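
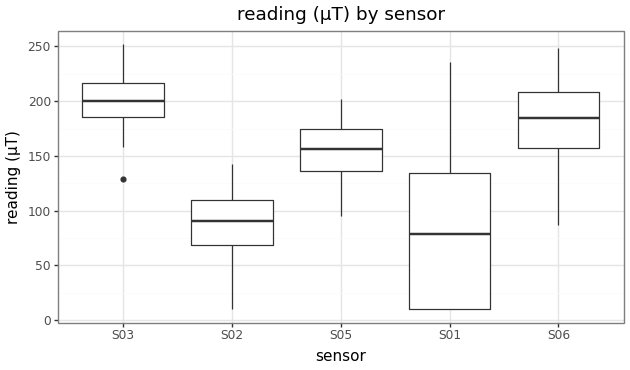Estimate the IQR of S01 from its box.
≈ 140

Q3 ≈ 140, Q1 ≈ 0; IQR ≈ 140.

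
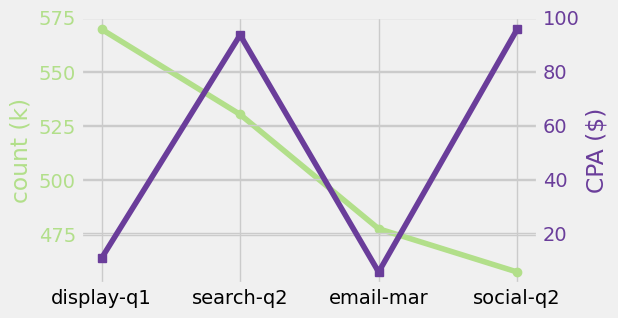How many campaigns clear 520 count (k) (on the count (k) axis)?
Above 520: display-q1, search-q2.

2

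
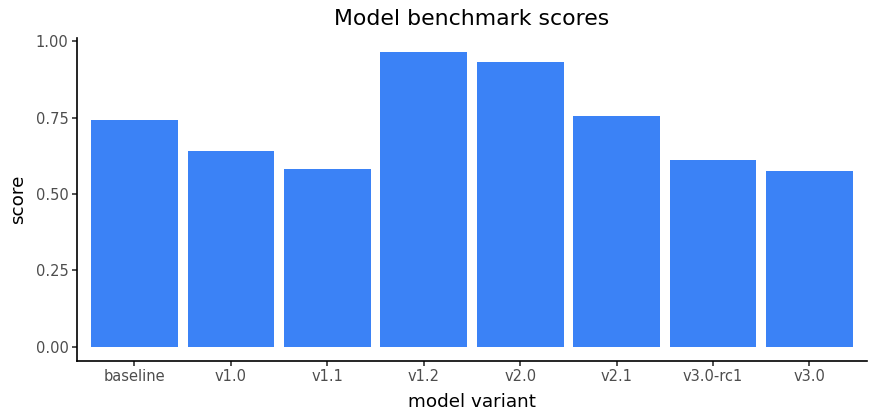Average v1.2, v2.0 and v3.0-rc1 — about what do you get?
(1.0 + 0.9 + 0.6) / 3 ≈ 0.83.

≈ 0.83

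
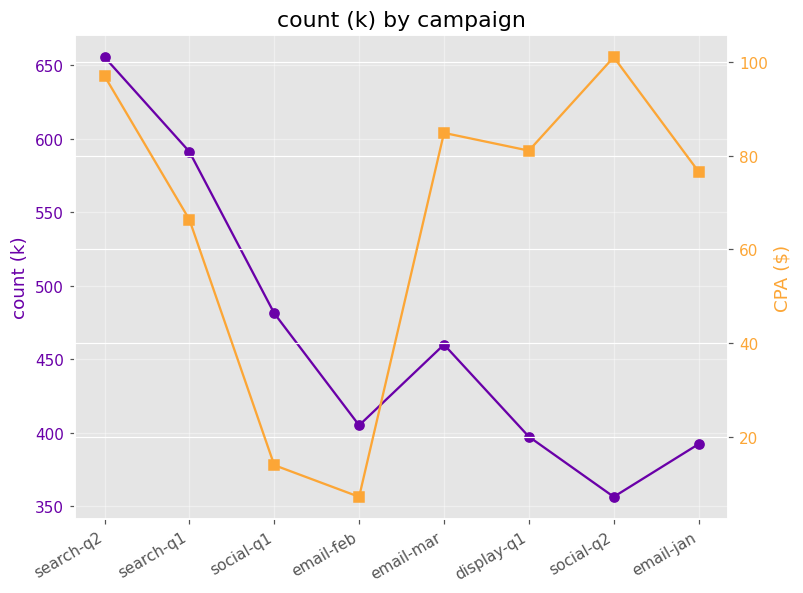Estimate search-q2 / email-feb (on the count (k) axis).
search-q2 ≈ 650, email-feb ≈ 400; 650/400 ≈ 1.62.

≈ 1.62×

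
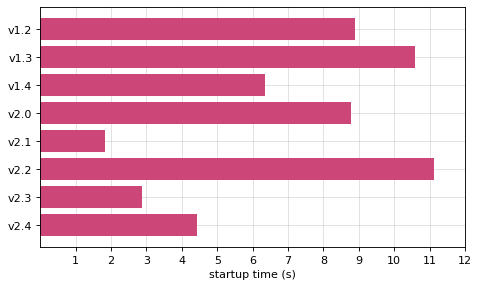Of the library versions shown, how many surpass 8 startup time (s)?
Above 8: v1.2, v1.3, v2.0, v2.2.

4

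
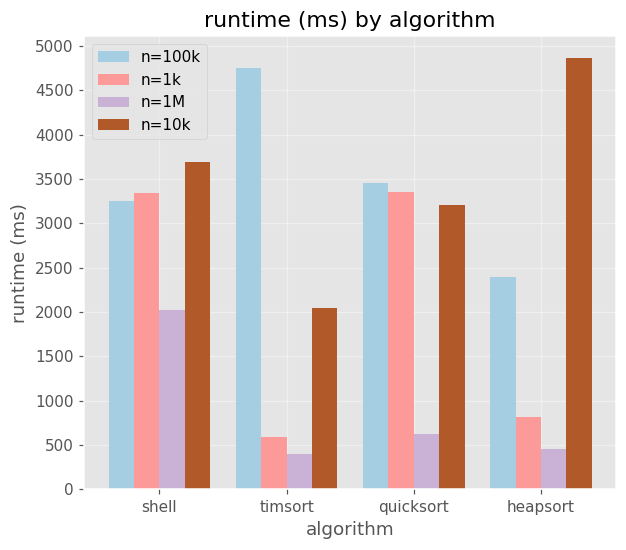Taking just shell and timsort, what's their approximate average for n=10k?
(3500 + 2000) / 2 ≈ 2750.

≈ 2750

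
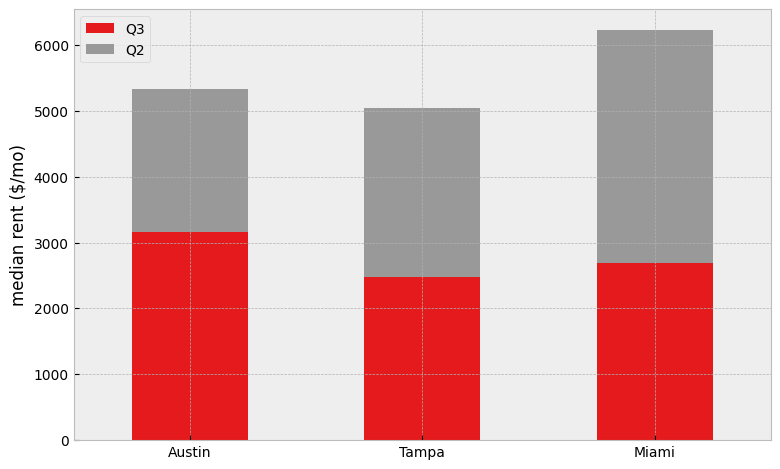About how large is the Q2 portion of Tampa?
Q2 top ≈ 5000, bottom ≈ 2000; segment ≈ 3000.

≈ 3000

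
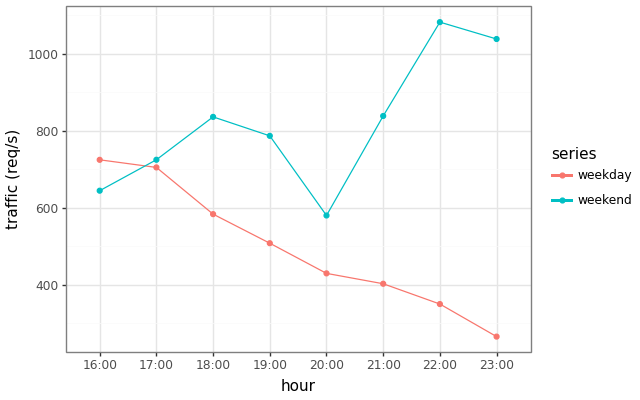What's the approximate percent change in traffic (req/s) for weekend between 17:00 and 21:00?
17:00 ≈ 700, 21:00 ≈ 800; (800 − 700) / 700 ≈ +14.3%.

≈ +14.3%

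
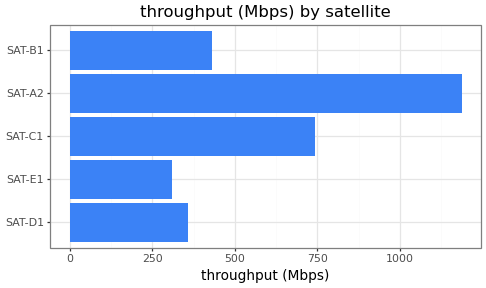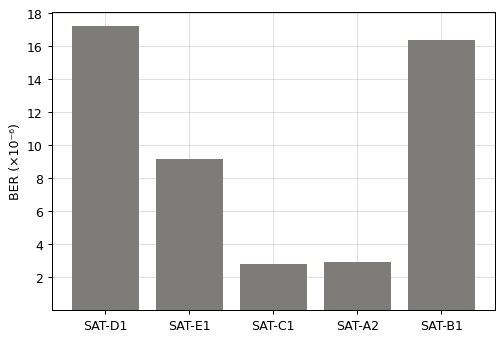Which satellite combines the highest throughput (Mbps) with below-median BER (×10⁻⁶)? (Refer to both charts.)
SAT-A2

Chart 2 median BER (×10⁻⁶) ≈ 10; below-median satellites: SAT-C1, SAT-A2. Among those, SAT-A2 has the highest throughput (Mbps) (≈ 1200).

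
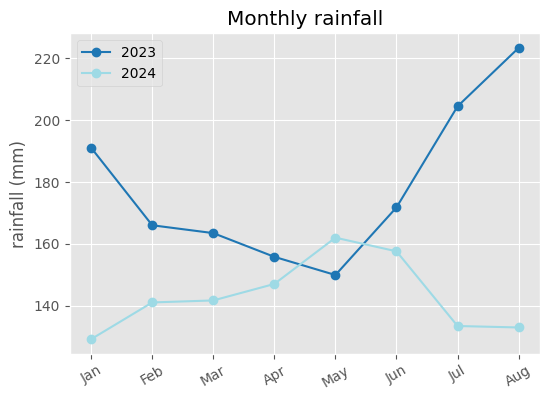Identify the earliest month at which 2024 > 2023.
Apr: 2024 ≈ 150 vs 2023 ≈ 160 (not yet); May: 2024 ≈ 160 vs 2023 ≈ 150 (first crossover).

May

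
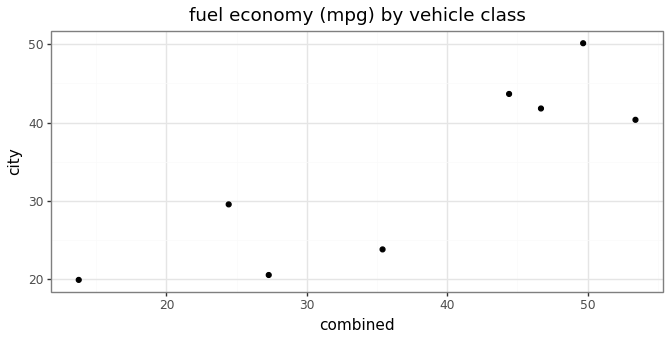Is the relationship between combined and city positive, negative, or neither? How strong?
Points are positively correlated; strong (|r| ≈ 0.9).

positive, strong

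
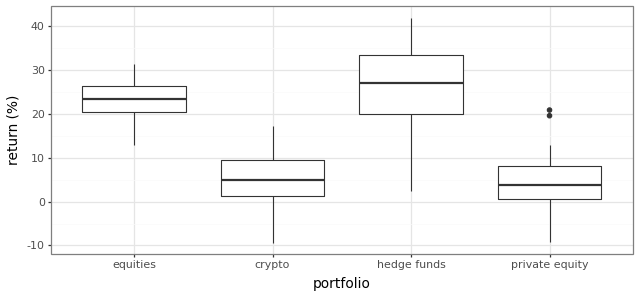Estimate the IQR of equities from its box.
≈ 6

Q3 ≈ 26, Q1 ≈ 20; IQR ≈ 6.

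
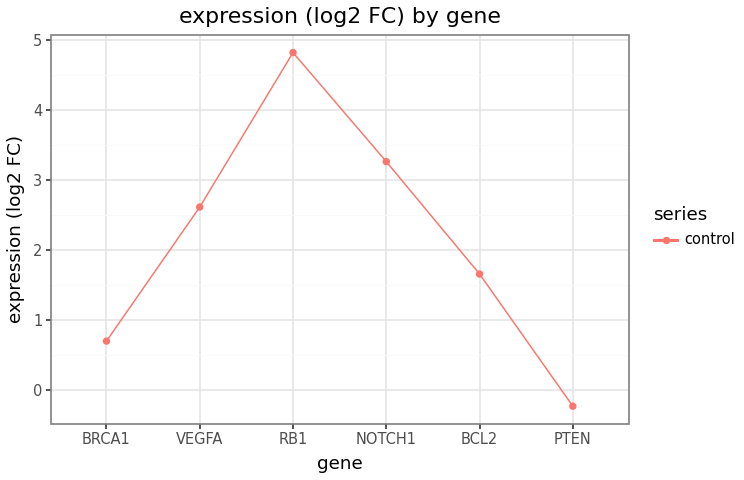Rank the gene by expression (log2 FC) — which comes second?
Top 3: RB1 ≈ 5.0, NOTCH1 ≈ 3.5, VEGFA ≈ 2.5.

NOTCH1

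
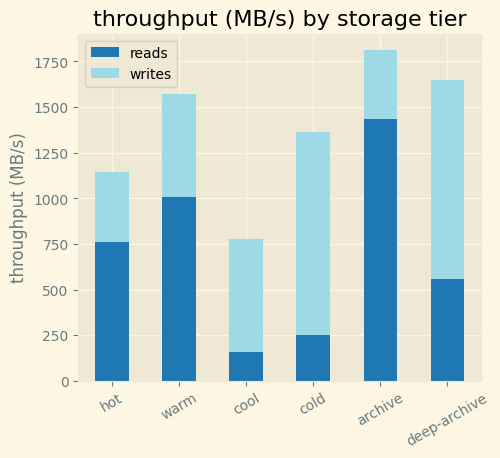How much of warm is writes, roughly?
writes top ≈ 1600, bottom ≈ 1000; segment ≈ 600.

≈ 600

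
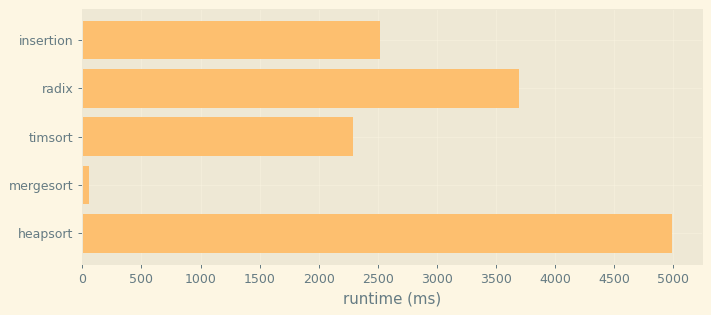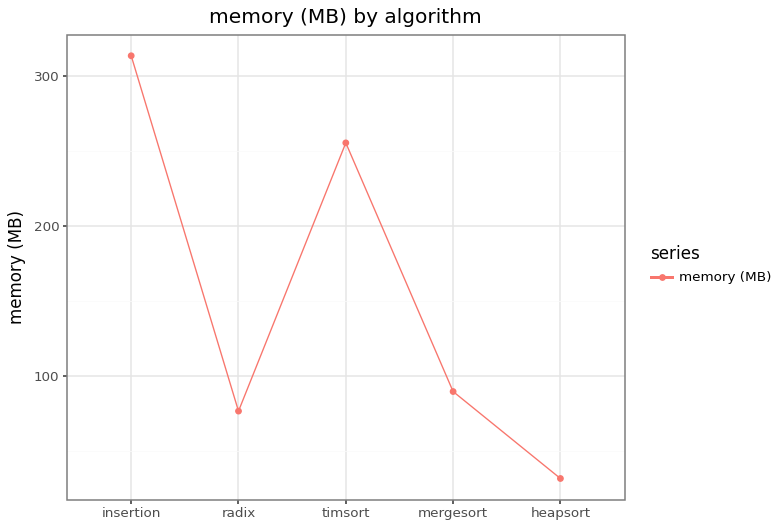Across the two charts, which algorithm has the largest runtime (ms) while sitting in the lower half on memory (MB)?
Chart 2 median memory (MB) ≈ 100; below-median algorithms: radix, heapsort. Among those, heapsort has the highest runtime (ms) (≈ 5000).

heapsort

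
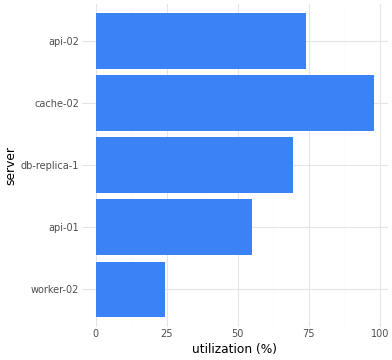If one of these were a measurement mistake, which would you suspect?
worker-02

worker-02 ≈ 20; the rest sit between ≈ 60 and ≈ 100.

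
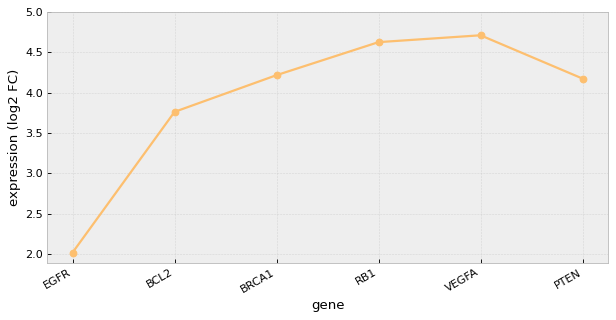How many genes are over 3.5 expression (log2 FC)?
Above 3.5: BCL2, BRCA1, RB1, VEGFA, PTEN.

5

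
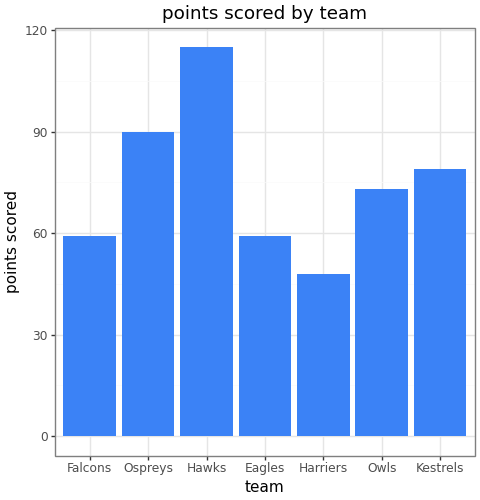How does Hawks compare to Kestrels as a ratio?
Hawks ≈ 120, Kestrels ≈ 80; 120/80 ≈ 1.5.

≈ 1.5×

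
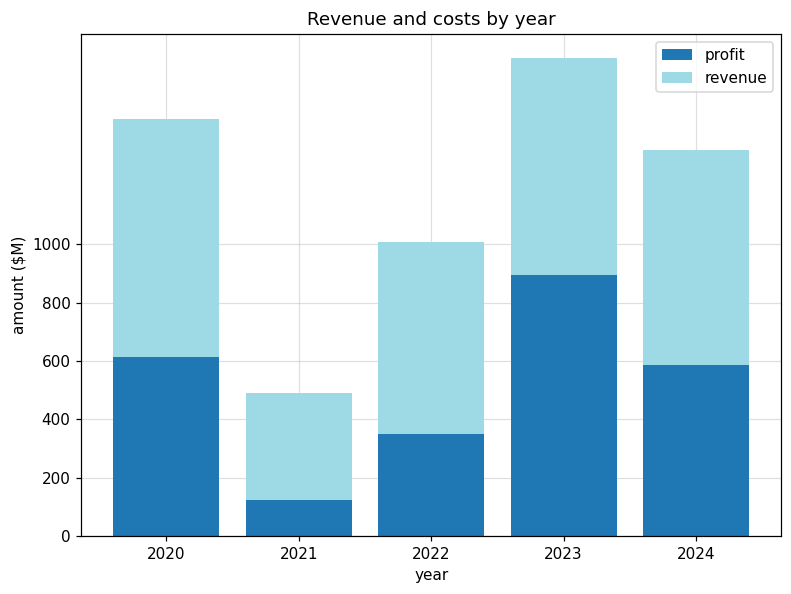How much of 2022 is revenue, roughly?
revenue top ≈ 1000, bottom ≈ 400; segment ≈ 600.

≈ 600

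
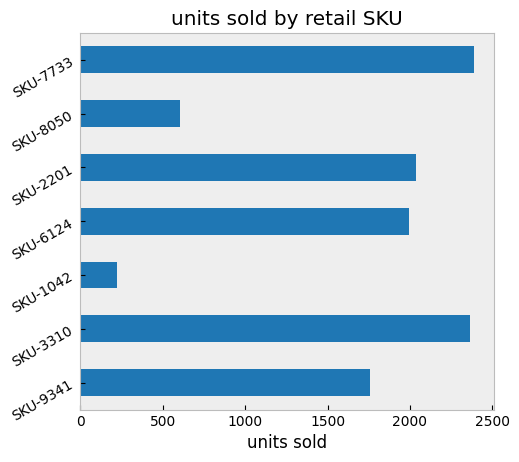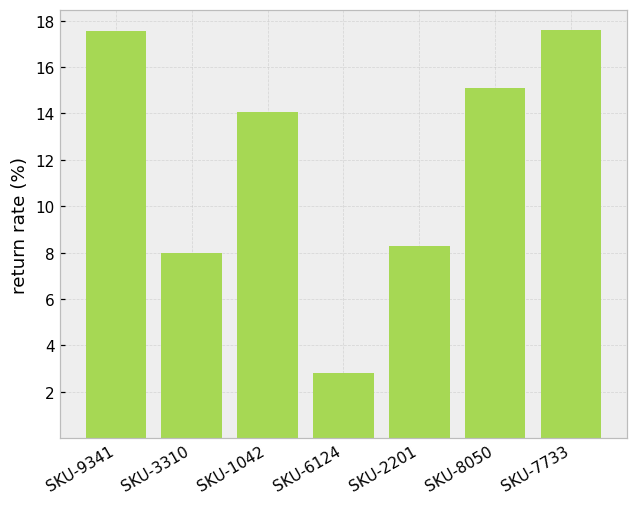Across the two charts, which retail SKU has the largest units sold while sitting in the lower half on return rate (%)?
SKU-3310

Chart 2 median return rate (%) ≈ 14; below-median retail SKUs: SKU-3310, SKU-6124, SKU-2201. Among those, SKU-3310 has the highest units sold (≈ 2500).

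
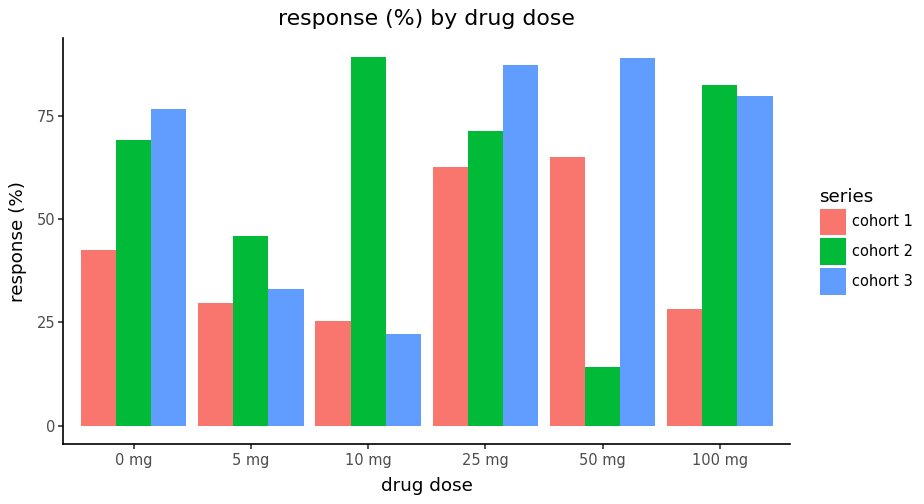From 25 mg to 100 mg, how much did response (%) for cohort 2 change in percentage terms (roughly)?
25 mg ≈ 70, 100 mg ≈ 80; (80 − 70) / 70 ≈ +14.3%.

≈ +14.3%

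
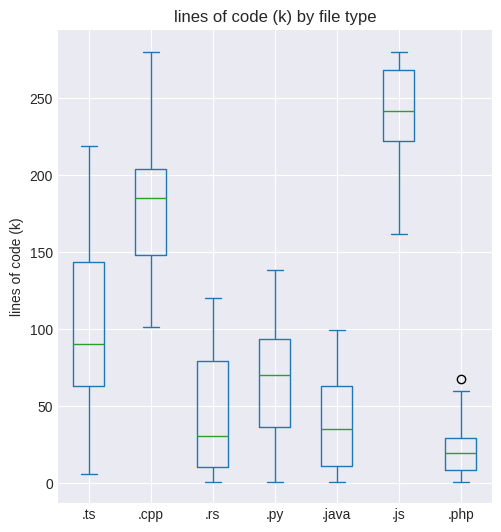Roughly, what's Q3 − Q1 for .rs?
Q3 ≈ 80, Q1 ≈ 20; IQR ≈ 60.

≈ 60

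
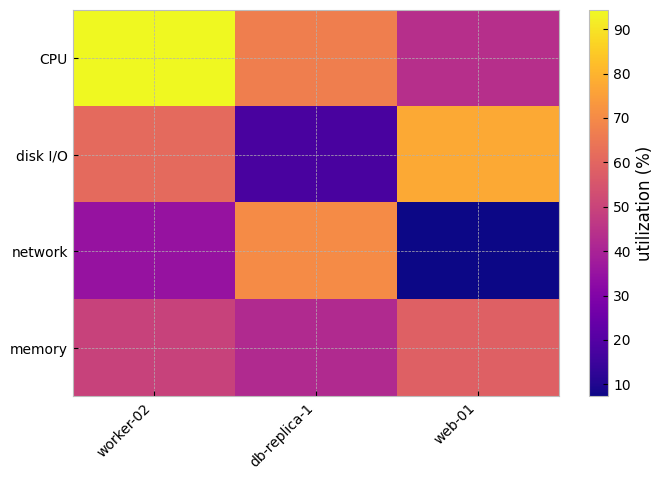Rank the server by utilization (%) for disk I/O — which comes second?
worker-02

Top 3 for disk I/O: web-01 ≈ 80, worker-02 ≈ 60, db-replica-1 ≈ 20.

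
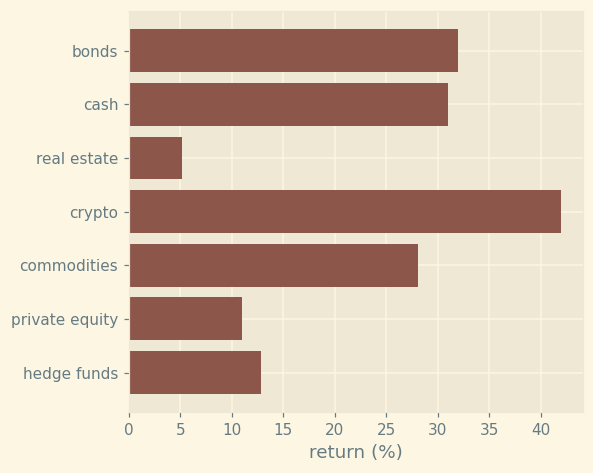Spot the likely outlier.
real estate

real estate ≈ 5; the rest sit between ≈ 10 and ≈ 40.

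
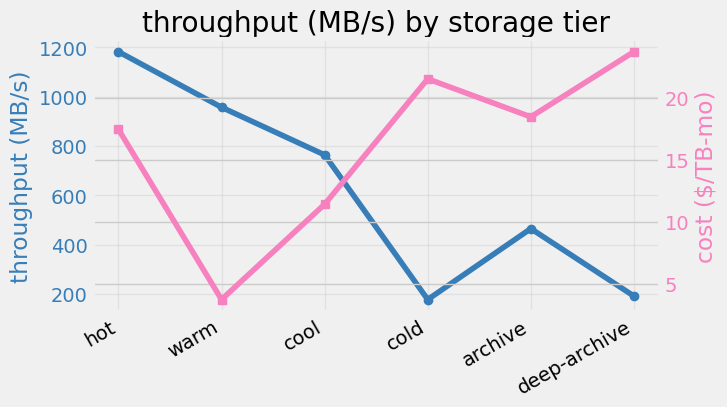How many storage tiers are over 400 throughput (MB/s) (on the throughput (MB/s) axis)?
4

Above 400: hot, warm, cool, archive.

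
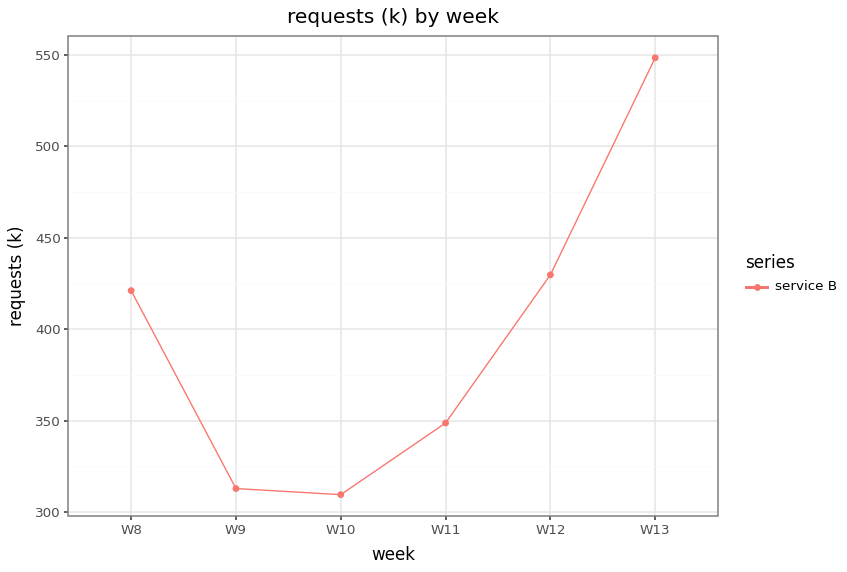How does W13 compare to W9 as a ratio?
W13 ≈ 540, W9 ≈ 320; 540/320 ≈ 1.69.

≈ 1.69×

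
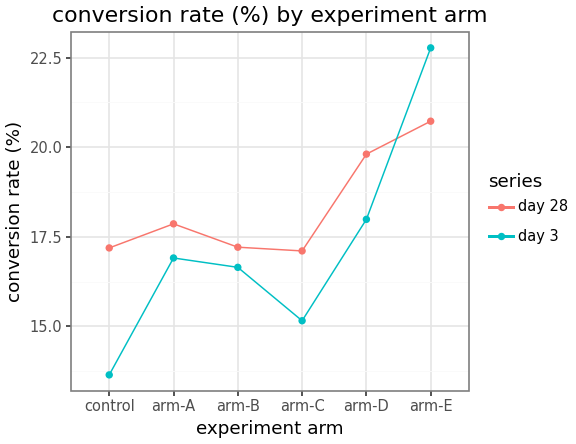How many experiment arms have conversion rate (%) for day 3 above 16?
4

Above 16: arm-A, arm-B, arm-D, arm-E.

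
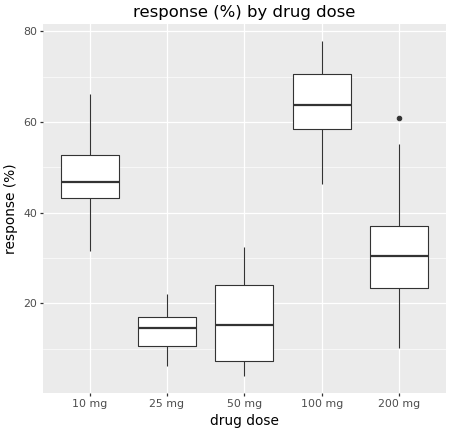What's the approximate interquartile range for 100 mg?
Q3 ≈ 70, Q1 ≈ 60; IQR ≈ 10.

≈ 10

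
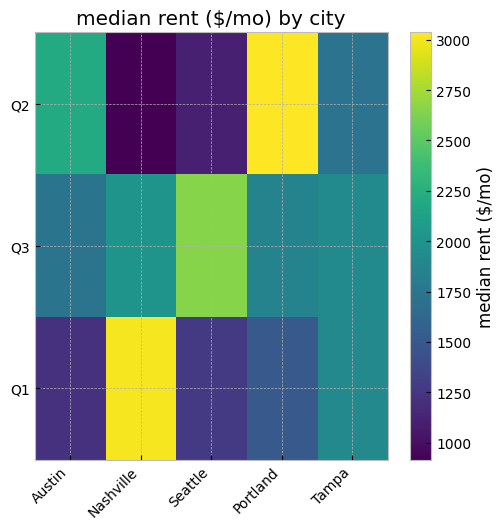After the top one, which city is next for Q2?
Austin

Top 3 for Q2: Portland ≈ 3000, Austin ≈ 2200, Tampa ≈ 1800.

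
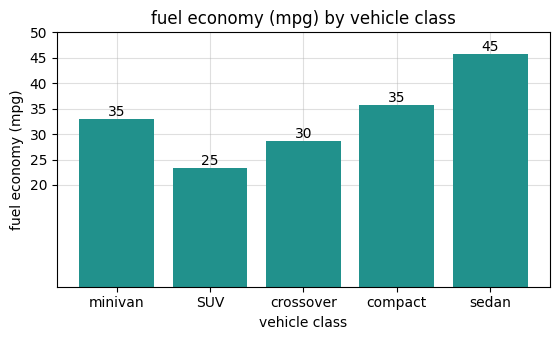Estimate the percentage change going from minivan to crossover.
minivan ≈ 35, crossover ≈ 30; (30 − 35) / 35 ≈ -14.3%.

≈ -14.3%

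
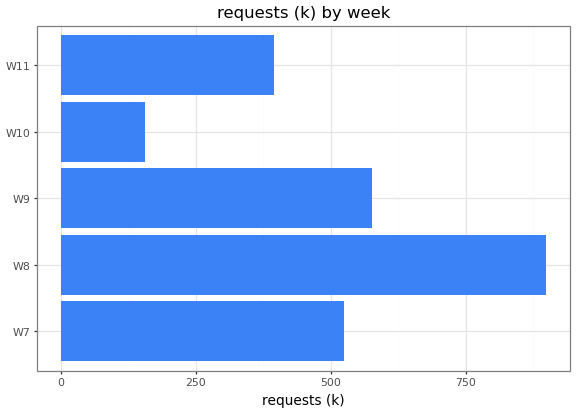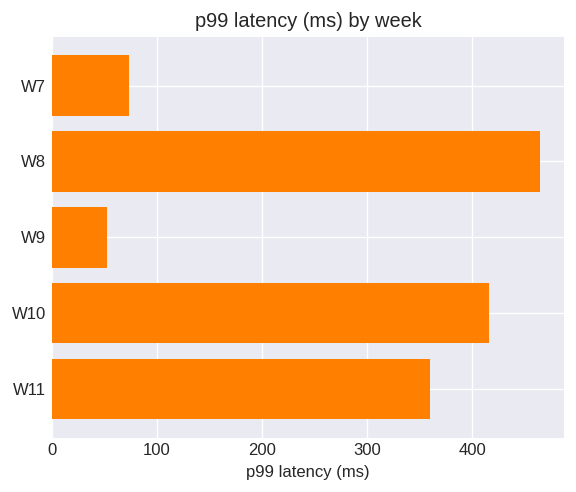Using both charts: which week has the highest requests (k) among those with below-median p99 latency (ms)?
W9

Chart 2 median p99 latency (ms) ≈ 350; below-median weeks: W7, W9. Among those, W9 has the highest requests (k) (≈ 600).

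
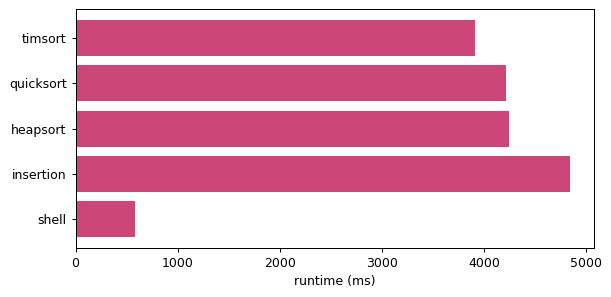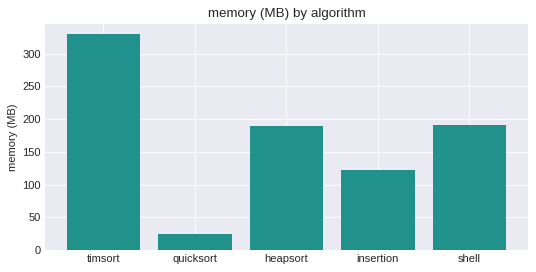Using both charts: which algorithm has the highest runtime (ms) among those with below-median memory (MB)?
insertion

Chart 2 median memory (MB) ≈ 200; below-median algorithms: quicksort, insertion. Among those, insertion has the highest runtime (ms) (≈ 5000).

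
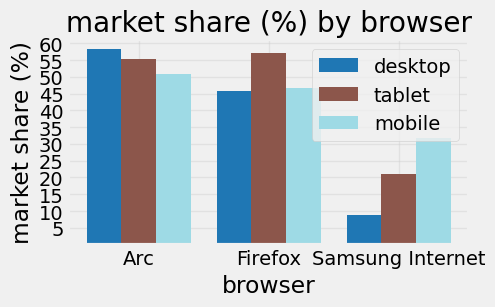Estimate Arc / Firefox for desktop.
Arc ≈ 60, Firefox ≈ 45; 60/45 ≈ 1.33.

≈ 1.33×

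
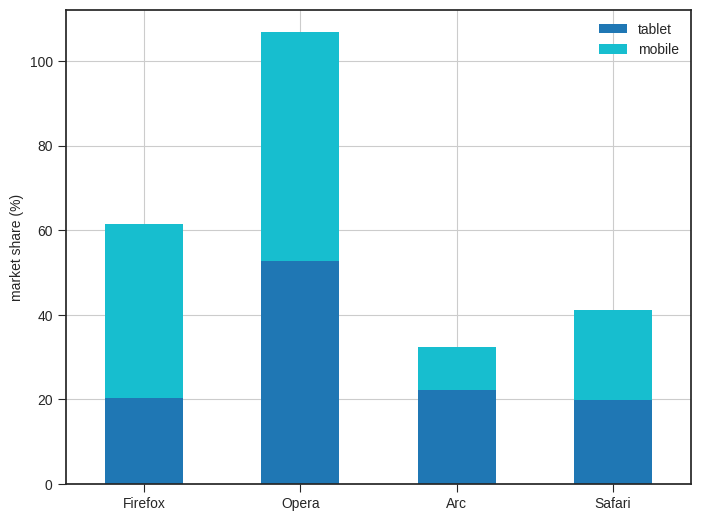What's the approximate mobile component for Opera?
≈ 60

mobile top ≈ 110, bottom ≈ 50; segment ≈ 60.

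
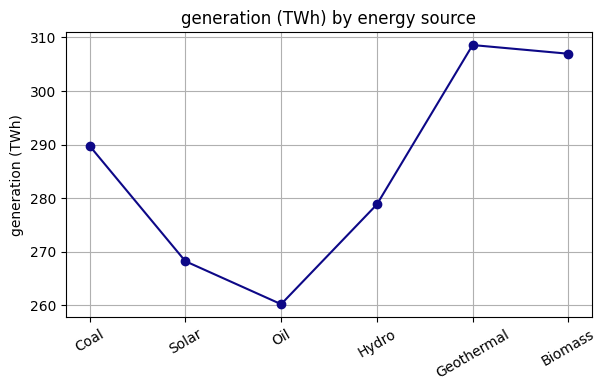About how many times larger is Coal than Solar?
≈ 1.07×

Coal ≈ 290, Solar ≈ 270; 290/270 ≈ 1.07.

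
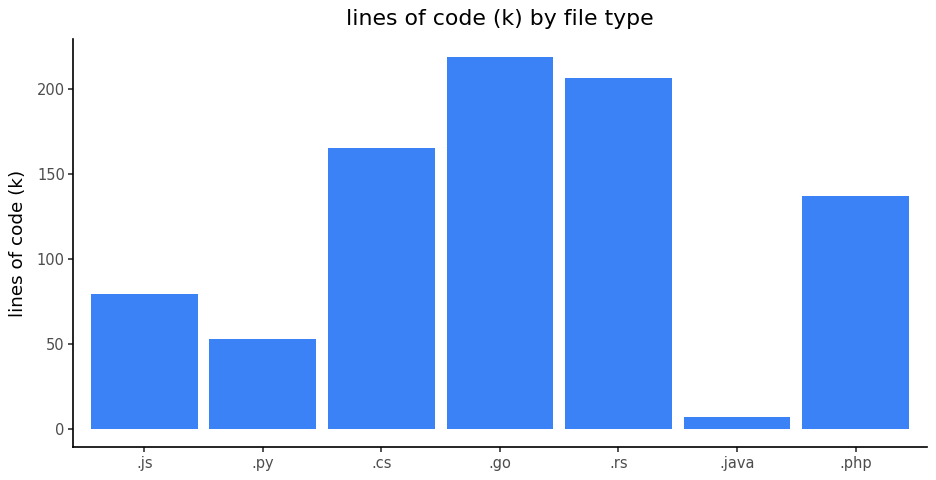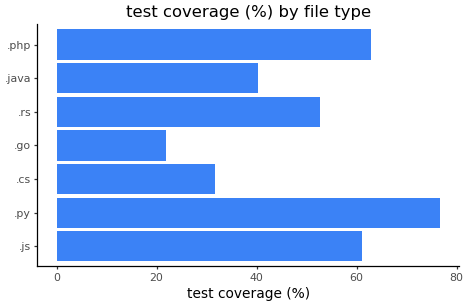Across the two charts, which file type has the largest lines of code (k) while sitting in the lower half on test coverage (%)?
.go

Chart 2 median test coverage (%) ≈ 50; below-median file types: .cs, .go, .java. Among those, .go has the highest lines of code (k) (≈ 225).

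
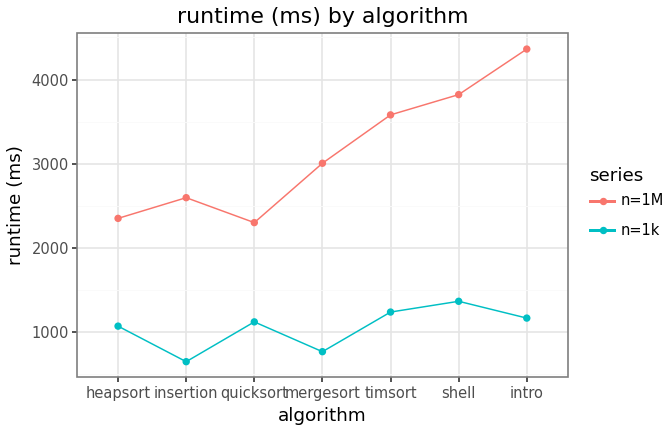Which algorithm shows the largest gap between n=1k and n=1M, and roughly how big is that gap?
intro: n=1k ≈ 1000, n=1M ≈ 4500 → gap ≈ 3500. Next-largest (shell) is only ≈ 2500.

intro, ≈ 3500 ms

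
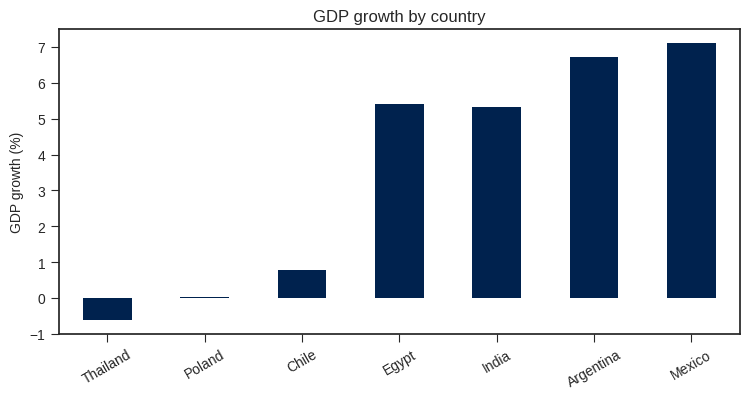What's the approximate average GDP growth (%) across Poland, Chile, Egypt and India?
≈ 3

(0 + 1 + 5 + 5) / 4 ≈ 3.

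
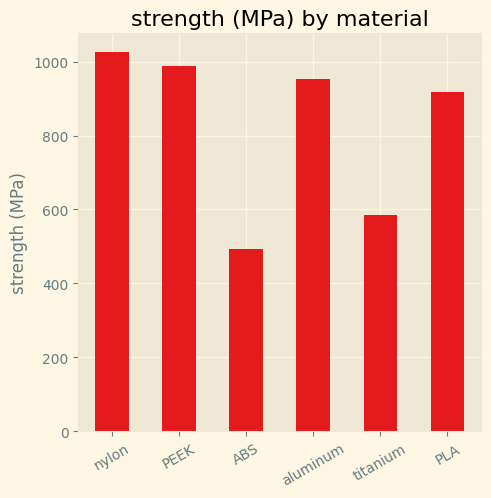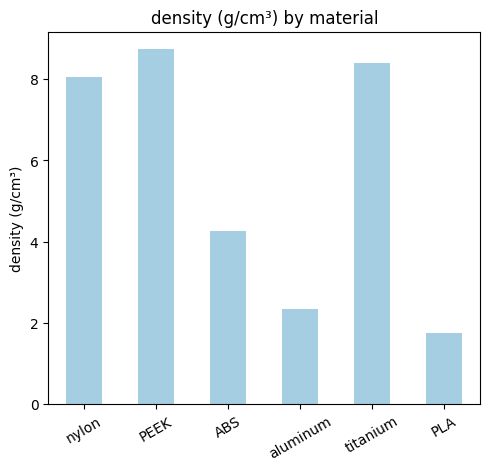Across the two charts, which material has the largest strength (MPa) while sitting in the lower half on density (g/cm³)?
aluminum

Chart 2 median density (g/cm³) ≈ 6; below-median materials: ABS, aluminum, PLA. Among those, aluminum has the highest strength (MPa) (≈ 1000).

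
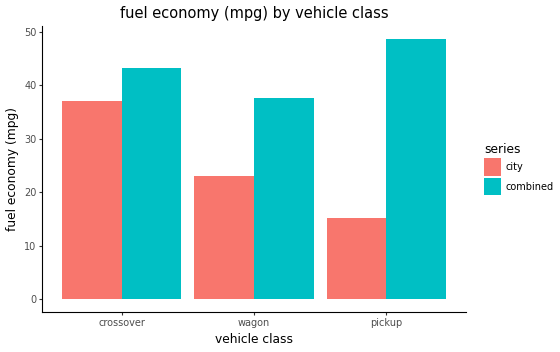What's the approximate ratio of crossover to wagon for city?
≈ 1.4×

crossover ≈ 35, wagon ≈ 25; 35/25 ≈ 1.4.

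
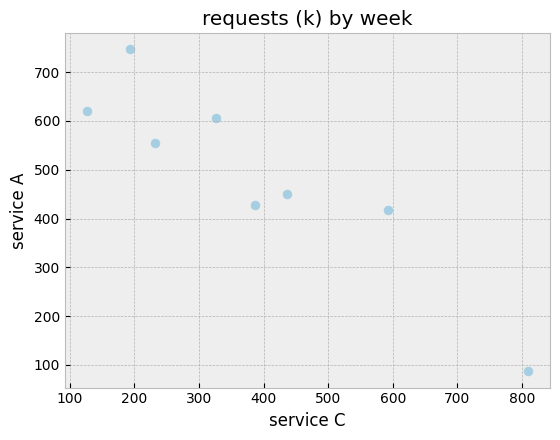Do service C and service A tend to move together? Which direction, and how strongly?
Points are negatively correlated; strong (|r| ≈ 0.9).

negative, strong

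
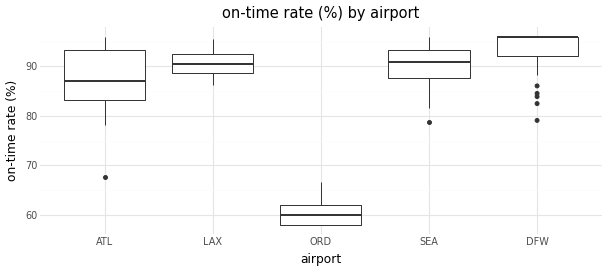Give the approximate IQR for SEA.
Q3 ≈ 95, Q1 ≈ 90; IQR ≈ 5.

≈ 5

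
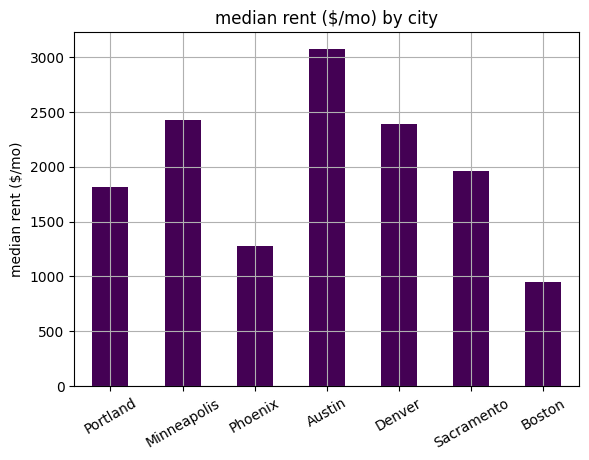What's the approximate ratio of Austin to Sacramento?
Austin ≈ 3000, Sacramento ≈ 2000; 3000/2000 ≈ 1.5.

≈ 1.5×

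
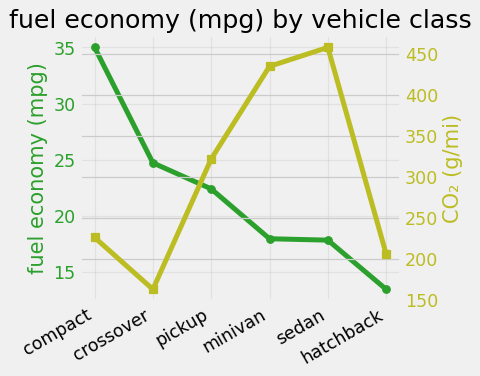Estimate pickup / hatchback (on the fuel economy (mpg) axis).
pickup ≈ 22, hatchback ≈ 14; 22/14 ≈ 1.57.

≈ 1.57×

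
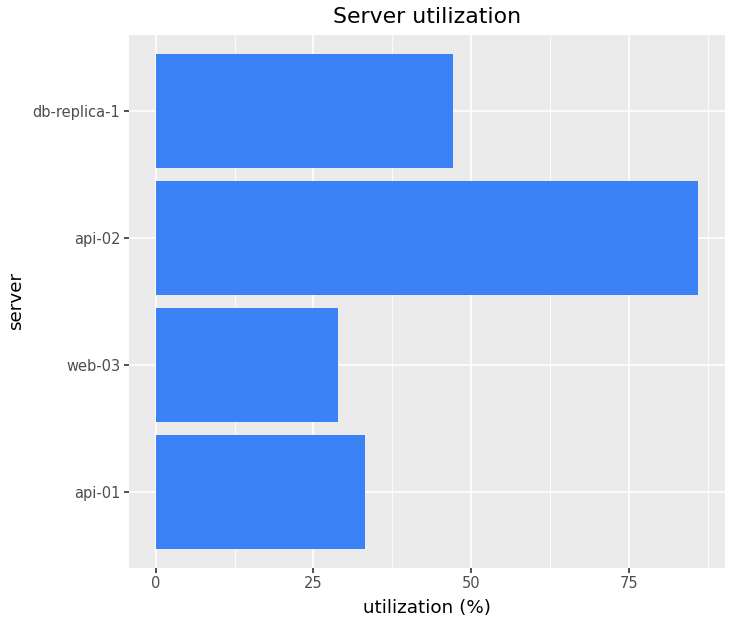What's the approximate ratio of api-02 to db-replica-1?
api-02 ≈ 90, db-replica-1 ≈ 50; 90/50 ≈ 1.8.

≈ 1.8×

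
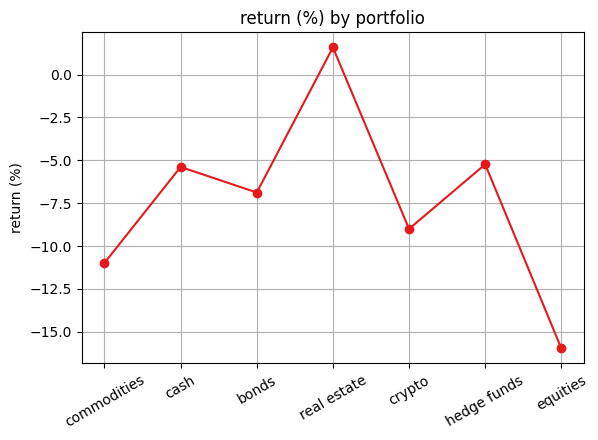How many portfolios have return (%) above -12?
6

Above -12: commodities, cash, bonds, real estate, crypto, hedge funds.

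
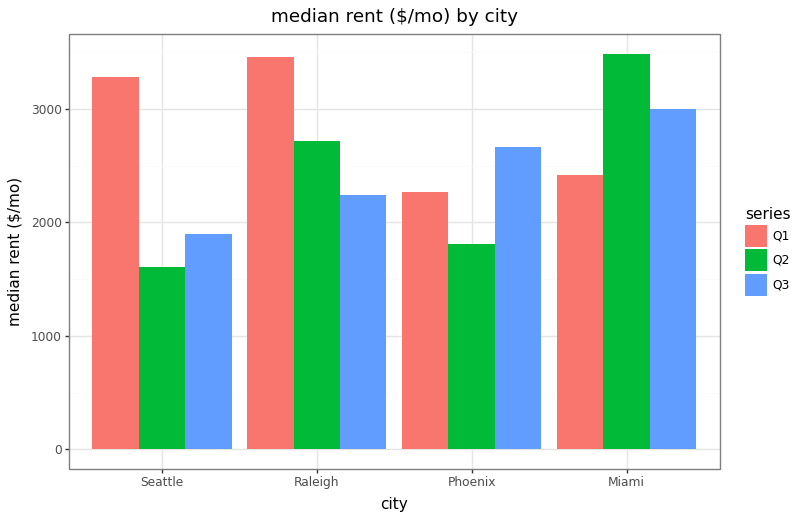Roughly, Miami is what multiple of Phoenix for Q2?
Miami ≈ 3500, Phoenix ≈ 2000; 3500/2000 ≈ 1.75.

≈ 1.75×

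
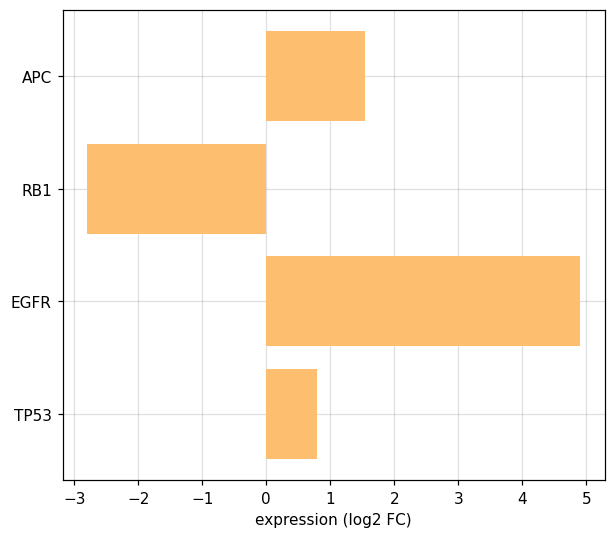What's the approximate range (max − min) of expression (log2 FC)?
≈ 8

Max EGFR ≈ 5, min RB1 ≈ -3; range ≈ 8.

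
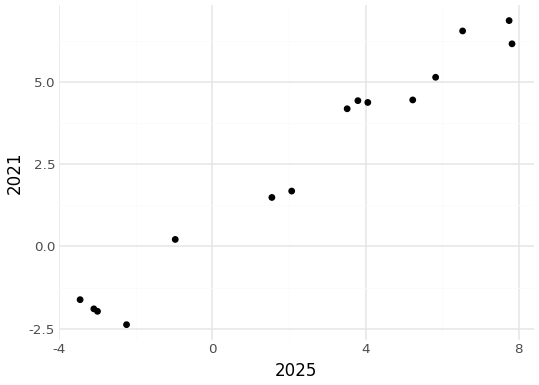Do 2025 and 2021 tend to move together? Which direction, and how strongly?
positive, strong

Points are positively correlated; strong (|r| ≈ 1.0).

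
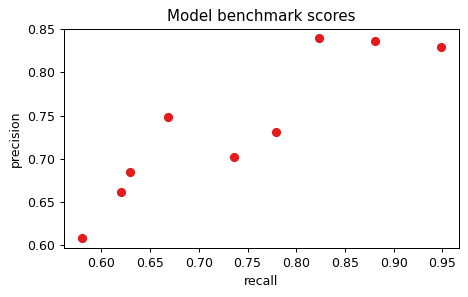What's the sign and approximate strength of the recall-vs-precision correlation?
Points are positively correlated; strong (|r| ≈ 0.9).

positive, strong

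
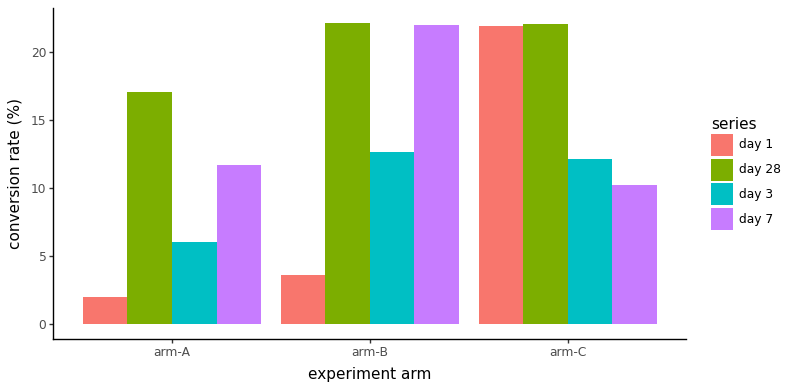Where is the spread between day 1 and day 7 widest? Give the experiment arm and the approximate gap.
arm-B: day 1 ≈ 4, day 7 ≈ 22 → gap ≈ 18. Next-largest (arm-C) is only ≈ 12.

arm-B, ≈ 18 %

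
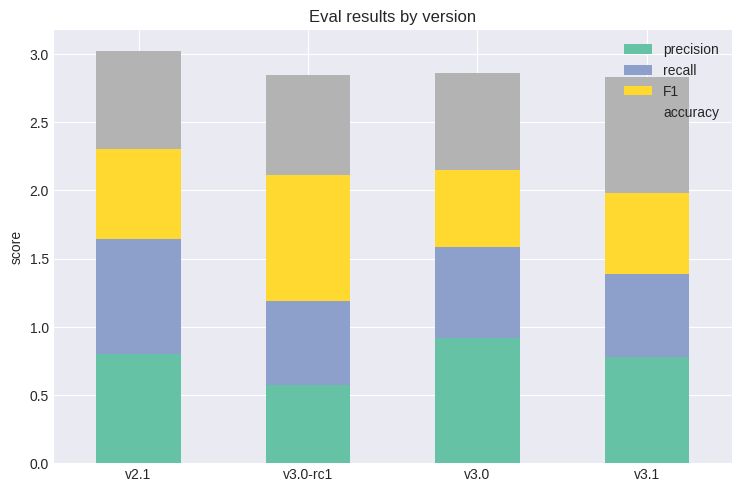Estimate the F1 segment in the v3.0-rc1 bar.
≈ 1.0

F1 top ≈ 2.0, bottom ≈ 1.0; segment ≈ 1.0.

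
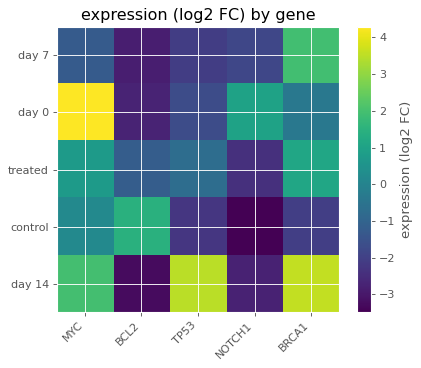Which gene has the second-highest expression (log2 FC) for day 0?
Top 3 for day 0: MYC ≈ 4, NOTCH1 ≈ 1, BRCA1 ≈ 0.

NOTCH1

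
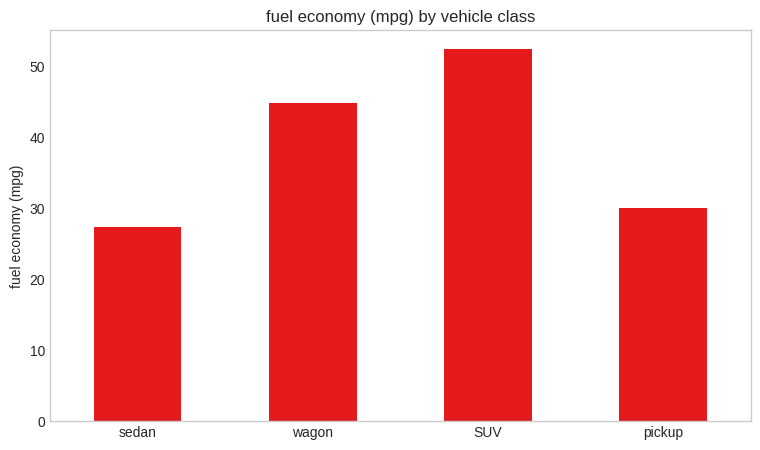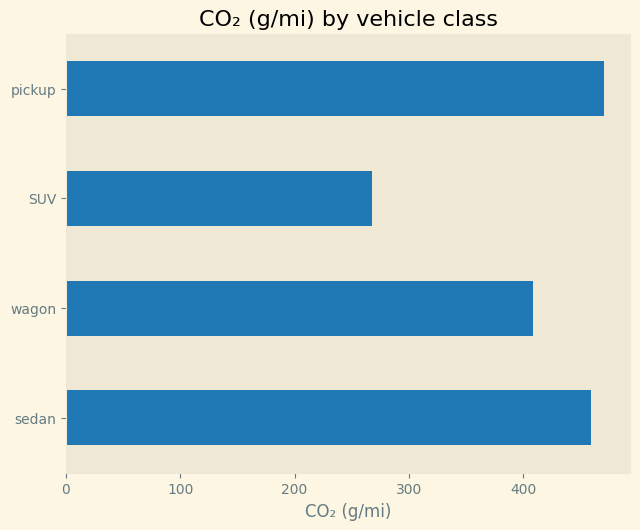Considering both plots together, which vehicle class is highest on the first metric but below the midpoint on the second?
Chart 2 median CO₂ (g/mi) ≈ 450; below-median vehicle classes: wagon, SUV. Among those, SUV has the highest fuel economy (mpg) (≈ 55).

SUV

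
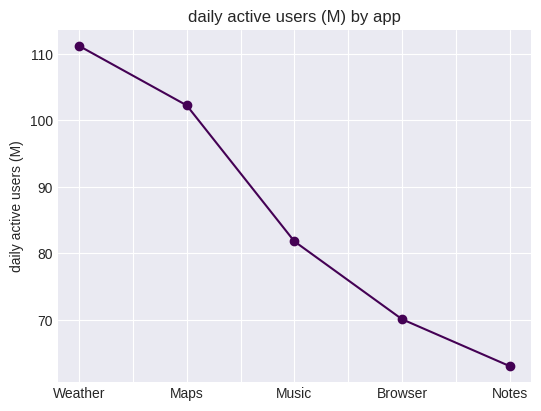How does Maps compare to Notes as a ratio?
≈ 1.54×

Maps ≈ 100, Notes ≈ 65; 100/65 ≈ 1.54.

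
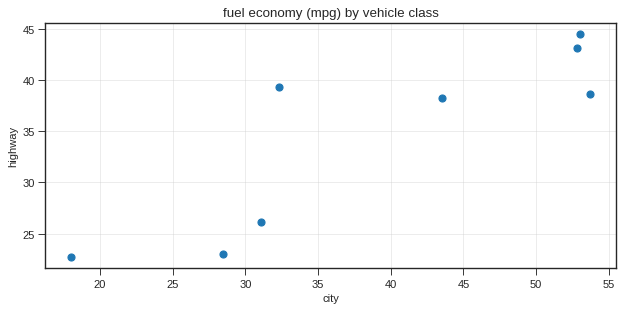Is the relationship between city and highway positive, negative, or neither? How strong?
Points are positively correlated; strong (|r| ≈ 0.9).

positive, strong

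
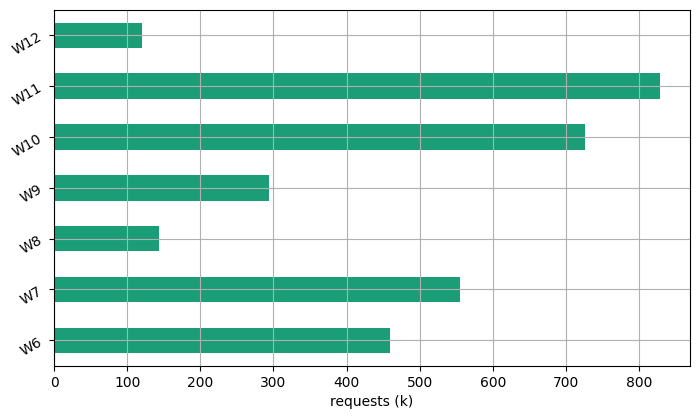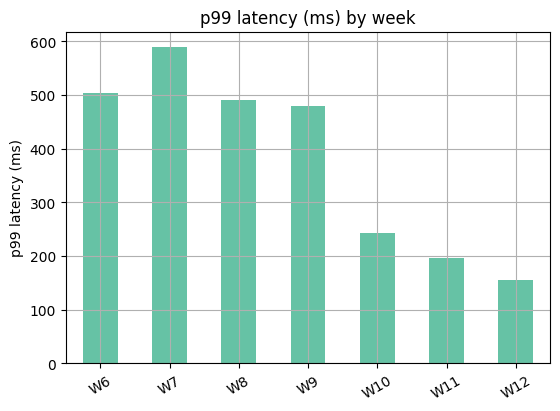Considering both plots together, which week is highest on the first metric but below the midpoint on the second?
W11

Chart 2 median p99 latency (ms) ≈ 500; below-median weeks: W10, W11, W12. Among those, W11 has the highest requests (k) (≈ 800).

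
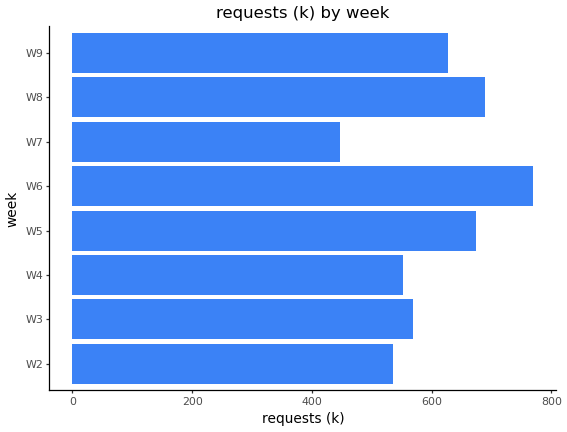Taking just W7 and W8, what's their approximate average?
≈ 550

(400 + 700) / 2 ≈ 550.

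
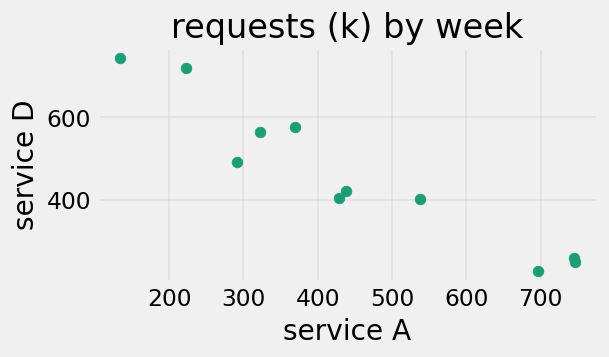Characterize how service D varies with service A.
Points are negatively correlated; strong (|r| ≈ 1.0).

negative, strong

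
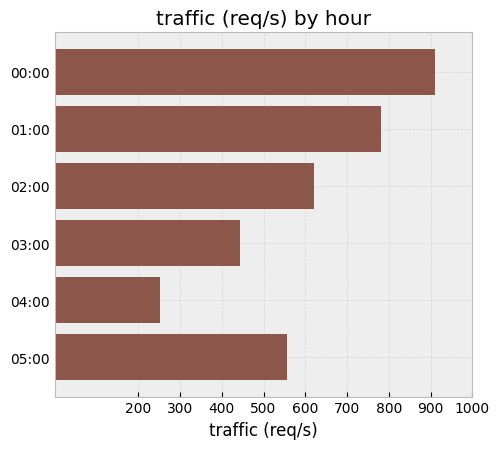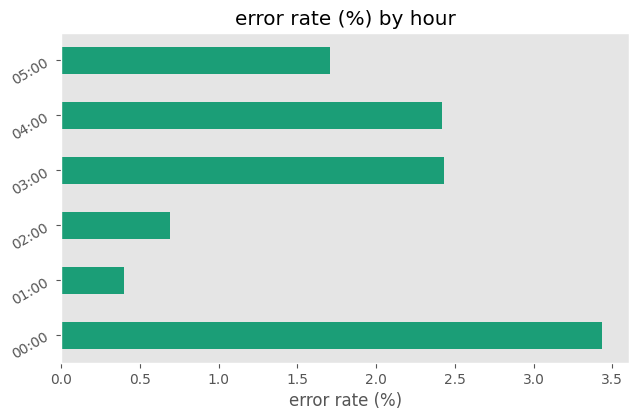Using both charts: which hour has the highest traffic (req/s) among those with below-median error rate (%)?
01:00

Chart 2 median error rate (%) ≈ 2; below-median hours: 01:00, 02:00, 05:00. Among those, 01:00 has the highest traffic (req/s) (≈ 800).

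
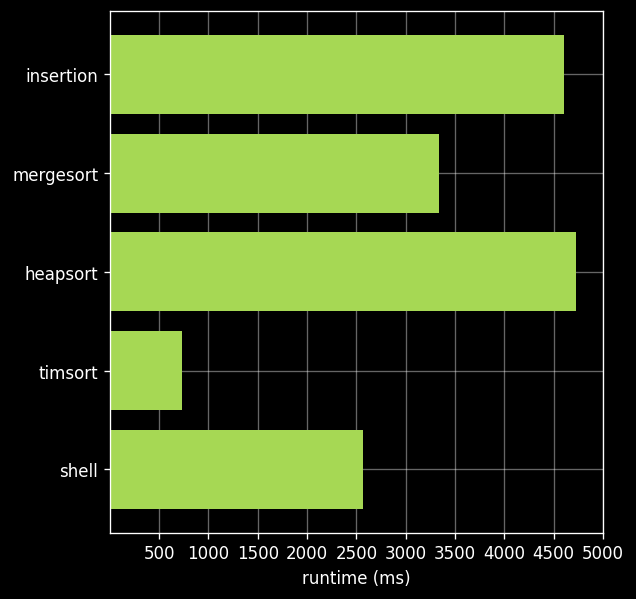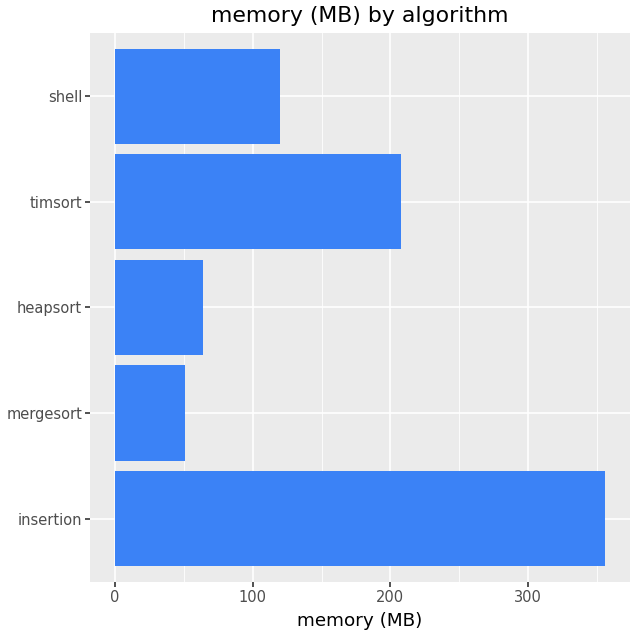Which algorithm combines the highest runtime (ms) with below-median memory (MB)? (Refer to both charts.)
heapsort

Chart 2 median memory (MB) ≈ 100; below-median algorithms: mergesort, heapsort. Among those, heapsort has the highest runtime (ms) (≈ 4500).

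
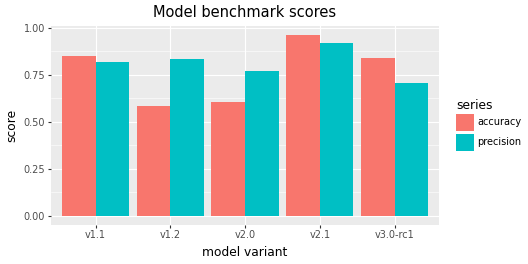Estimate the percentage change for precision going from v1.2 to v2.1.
≈ +12.5%

v1.2 ≈ 0.8, v2.1 ≈ 0.9; (0.9 − 0.8) / 0.8 ≈ +12.5%.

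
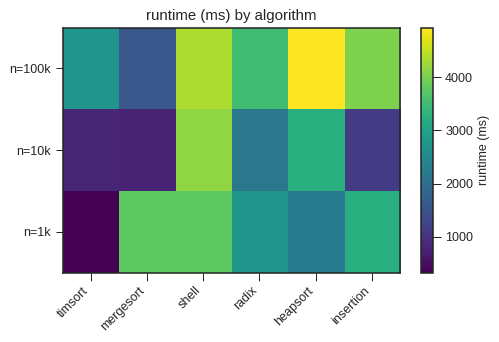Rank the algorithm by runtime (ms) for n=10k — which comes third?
radix

Top 4 for n=10k: shell ≈ 4000, heapsort ≈ 3000, radix ≈ 2000, insertion ≈ 1000.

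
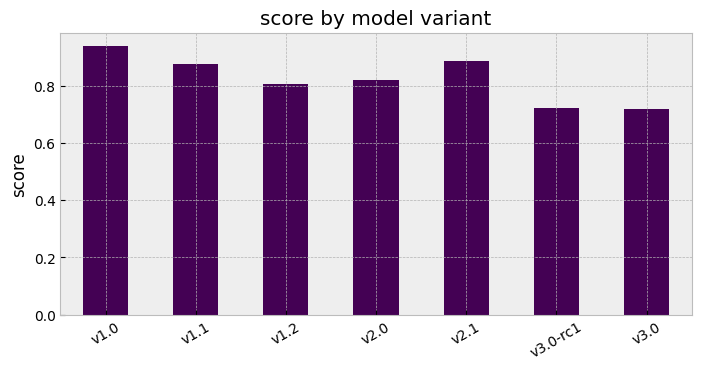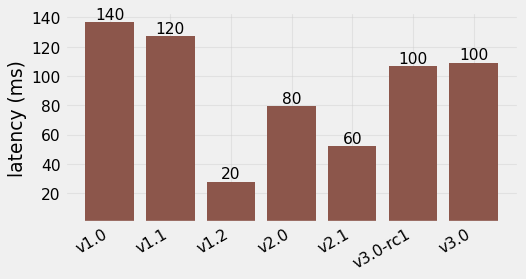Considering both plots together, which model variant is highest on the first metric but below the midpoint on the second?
v2.1

Chart 2 median latency (ms) ≈ 100; below-median model variants: v1.2, v2.0, v2.1. Among those, v2.1 has the highest score (≈ 0.9).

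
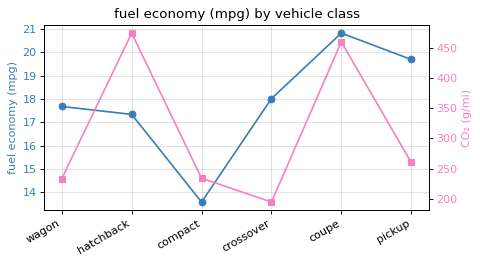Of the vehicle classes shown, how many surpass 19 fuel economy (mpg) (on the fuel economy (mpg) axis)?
Above 19: coupe, pickup.

2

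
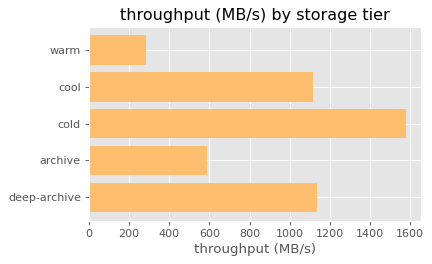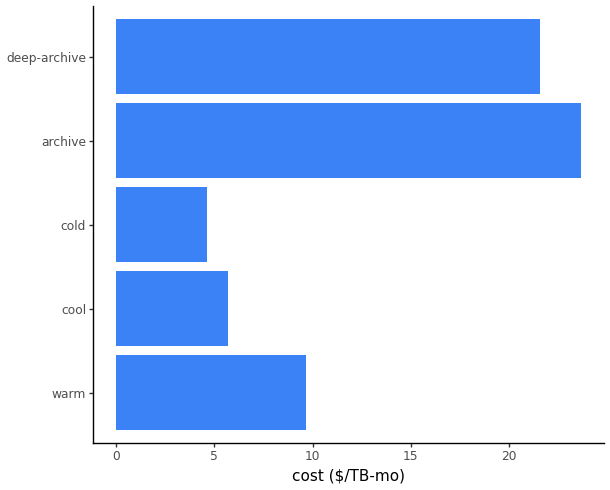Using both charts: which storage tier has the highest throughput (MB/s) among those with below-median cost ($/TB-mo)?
cold

Chart 2 median cost ($/TB-mo) ≈ 10; below-median storage tiers: cool, cold. Among those, cold has the highest throughput (MB/s) (≈ 1600).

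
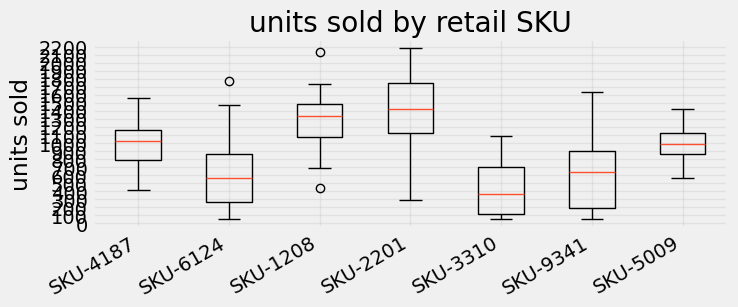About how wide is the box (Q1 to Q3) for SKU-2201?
Q3 ≈ 1700, Q1 ≈ 1100; IQR ≈ 600.

≈ 600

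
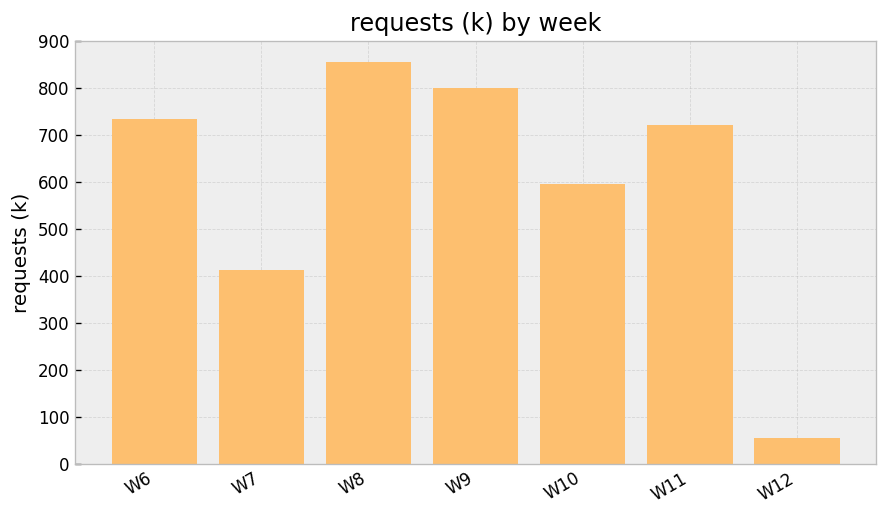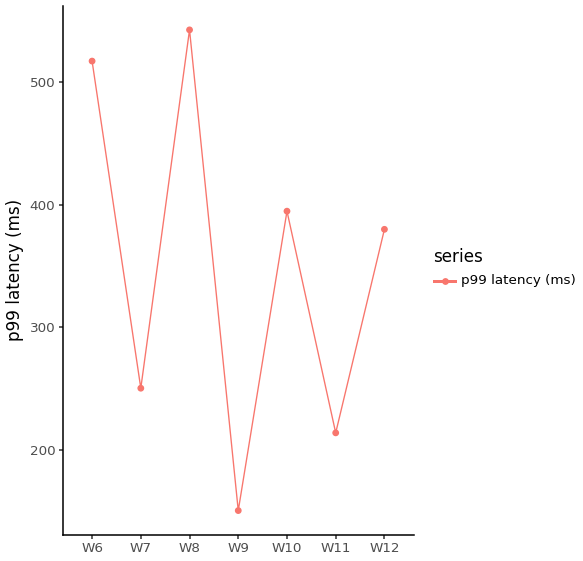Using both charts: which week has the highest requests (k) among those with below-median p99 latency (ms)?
W9

Chart 2 median p99 latency (ms) ≈ 400; below-median weeks: W7, W9, W11. Among those, W9 has the highest requests (k) (≈ 800).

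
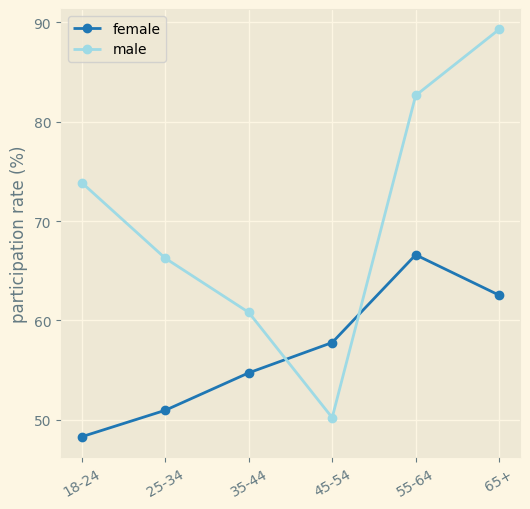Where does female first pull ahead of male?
45-54

35-44: female ≈ 55 vs male ≈ 60 (not yet); 45-54: female ≈ 60 vs male ≈ 50 (first crossover).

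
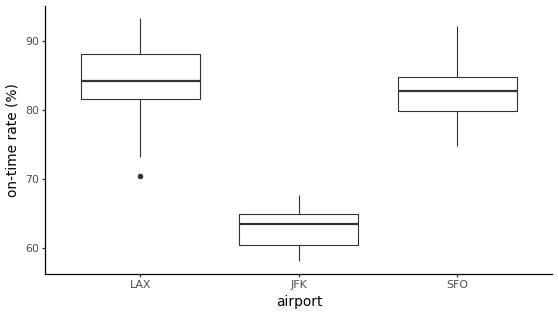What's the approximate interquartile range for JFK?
≈ 4

Q3 ≈ 64, Q1 ≈ 60; IQR ≈ 4.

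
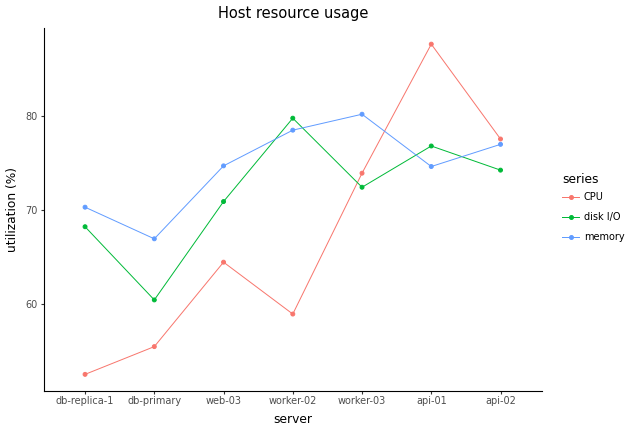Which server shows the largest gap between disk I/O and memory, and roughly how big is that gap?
worker-03: disk I/O ≈ 70, memory ≈ 80 → gap ≈ 10. Next-largest (db-primary) is only ≈ 5.

worker-03, ≈ 10 %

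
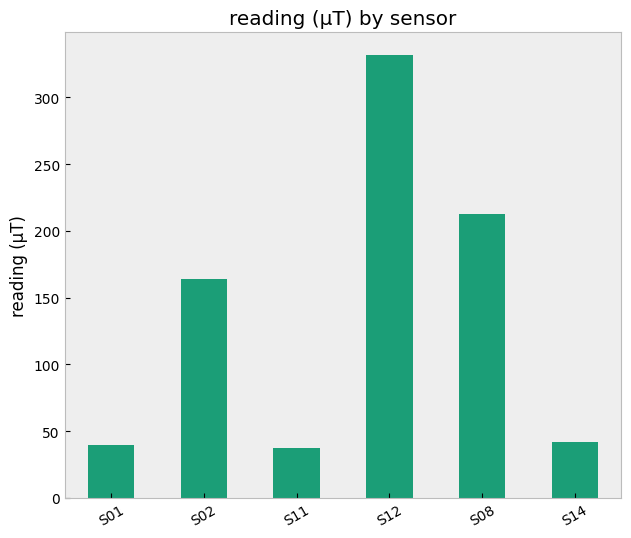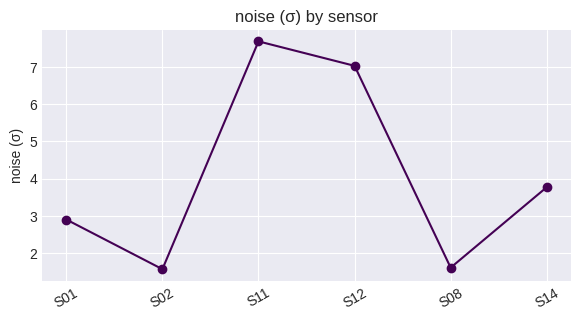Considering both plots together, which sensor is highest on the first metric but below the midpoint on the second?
Chart 2 median noise (σ) ≈ 3; below-median sensors: S01, S02, S08. Among those, S08 has the highest reading (µT) (≈ 200).

S08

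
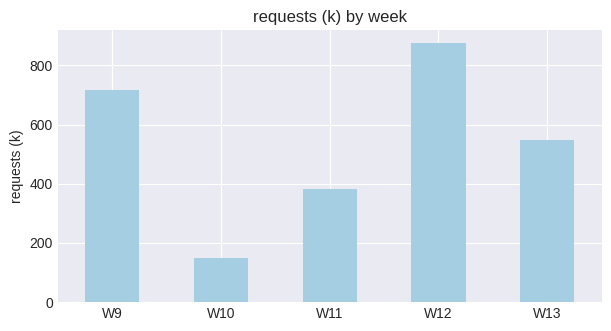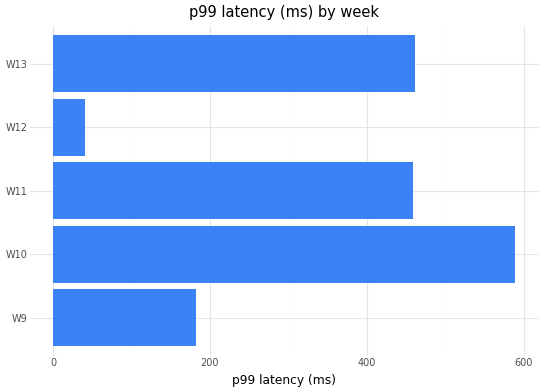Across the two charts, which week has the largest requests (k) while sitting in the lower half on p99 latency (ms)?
W12

Chart 2 median p99 latency (ms) ≈ 500; below-median weeks: W9, W12. Among those, W12 has the highest requests (k) (≈ 900).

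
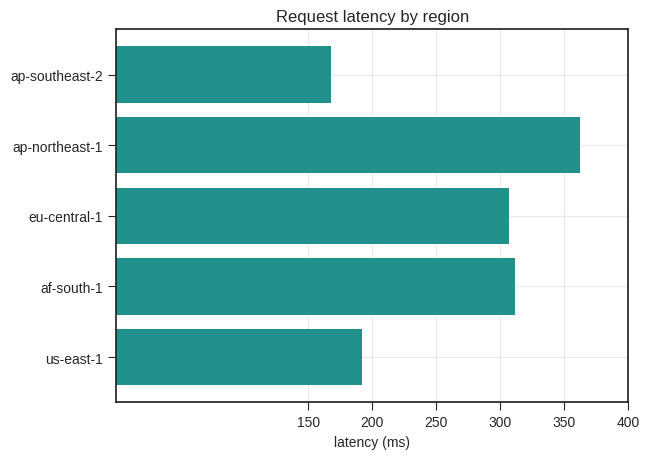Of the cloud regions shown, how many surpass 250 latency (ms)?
Above 250: ap-northeast-1, eu-central-1, af-south-1.

3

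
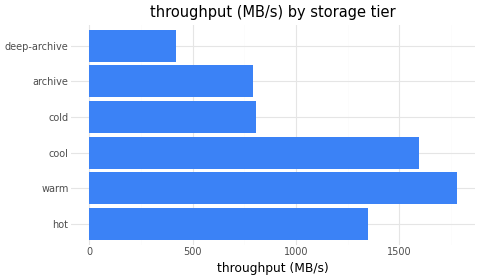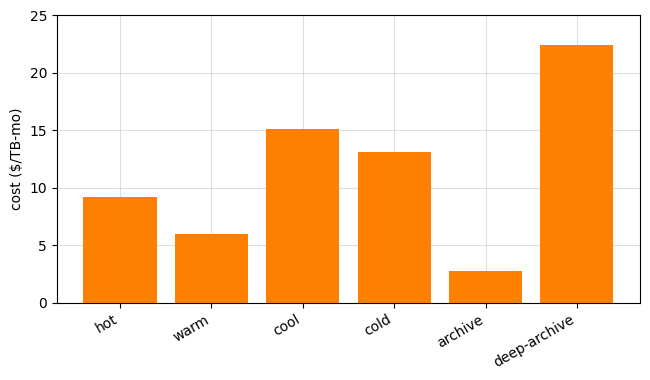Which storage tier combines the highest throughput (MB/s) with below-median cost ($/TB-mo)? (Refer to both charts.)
Chart 2 median cost ($/TB-mo) ≈ 10; below-median storage tiers: hot, warm, archive. Among those, warm has the highest throughput (MB/s) (≈ 1800).

warm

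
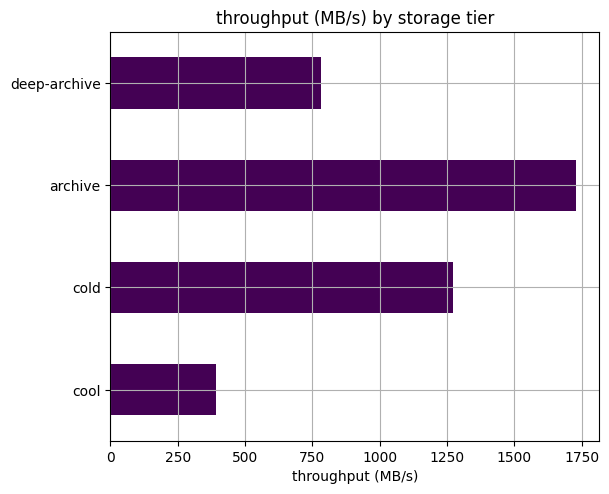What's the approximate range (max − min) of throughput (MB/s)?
Max archive ≈ 1800, min cool ≈ 400; range ≈ 1400.

≈ 1400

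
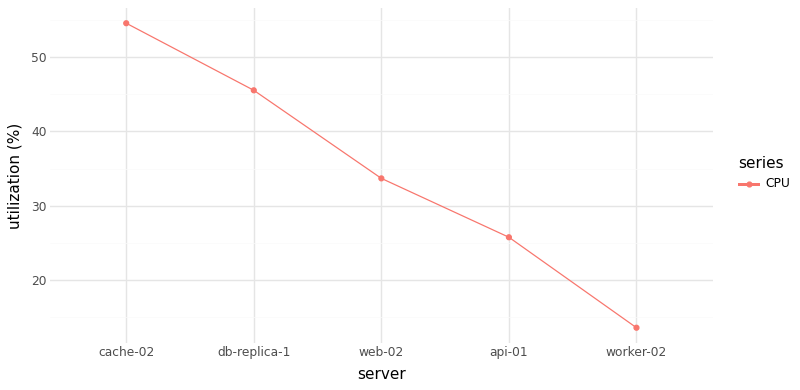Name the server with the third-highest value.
Top 4: cache-02 ≈ 55, db-replica-1 ≈ 45, web-02 ≈ 35, api-01 ≈ 25.

web-02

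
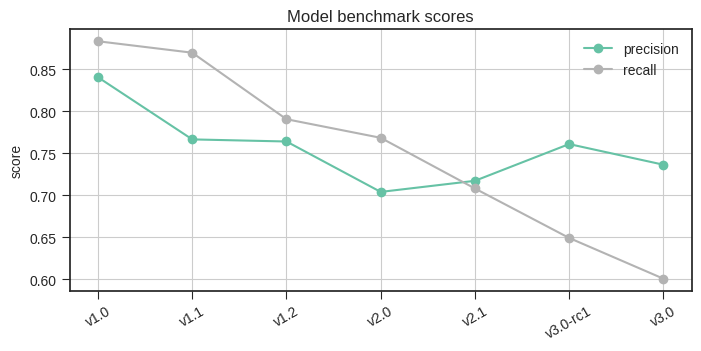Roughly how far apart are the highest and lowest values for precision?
≈ 0.15

Max v1.0 ≈ 0.85, min v2.0 ≈ 0.70; range ≈ 0.15.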